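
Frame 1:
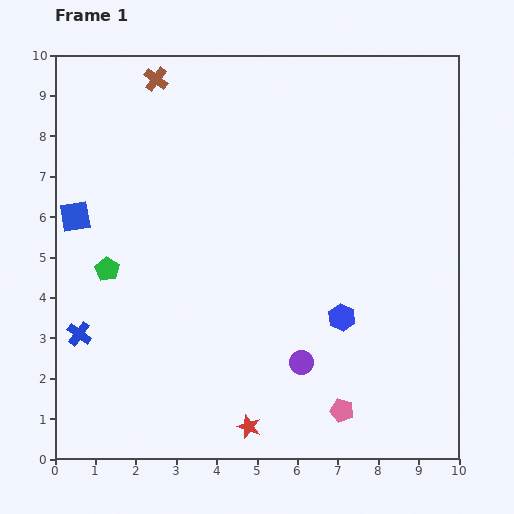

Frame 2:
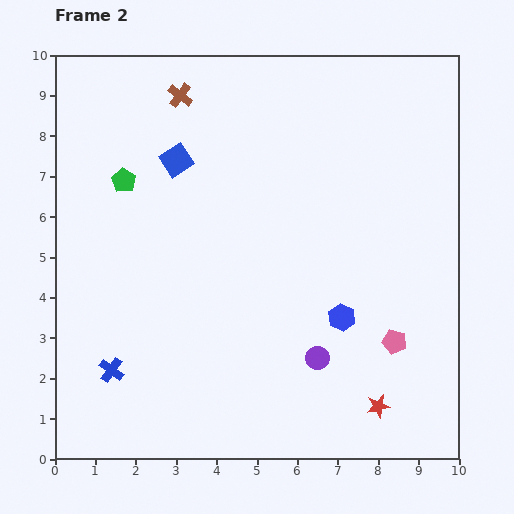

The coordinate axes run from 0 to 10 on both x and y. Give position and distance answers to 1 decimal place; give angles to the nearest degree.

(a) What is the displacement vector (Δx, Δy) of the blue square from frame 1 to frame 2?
(2.5, 1.4)

The blue square was at (0.5, 6.0) in frame 1 and (3.0, 7.4) in frame 2.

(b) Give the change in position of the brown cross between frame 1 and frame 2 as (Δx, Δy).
(0.6, -0.4)

The brown cross was at (2.5, 9.4) in frame 1 and (3.1, 9.0) in frame 2.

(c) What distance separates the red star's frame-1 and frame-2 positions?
3.2

The red star moved from (4.8, 0.8) to (8.0, 1.3), a distance of √(3.2² + 0.5²) ≈ 3.2.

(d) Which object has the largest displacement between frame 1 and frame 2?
the red star

(moved 3.2; next 2.9)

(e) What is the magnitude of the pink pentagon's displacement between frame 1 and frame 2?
2.1

The pink pentagon moved from (7.1, 1.2) to (8.4, 2.9), a distance of √(1.3² + 1.7²) ≈ 2.1.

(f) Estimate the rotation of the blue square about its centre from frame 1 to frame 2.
23° counter-clockwise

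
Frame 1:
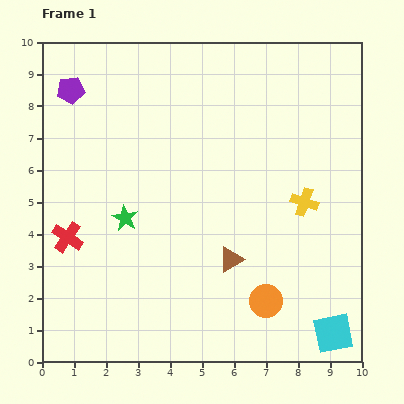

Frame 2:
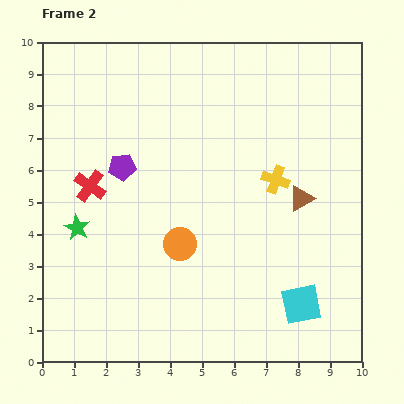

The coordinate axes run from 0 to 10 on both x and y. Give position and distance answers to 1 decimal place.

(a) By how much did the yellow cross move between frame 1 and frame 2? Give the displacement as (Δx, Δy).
(-0.9, 0.7)

The yellow cross was at (8.2, 5.0) in frame 1 and (7.3, 5.7) in frame 2.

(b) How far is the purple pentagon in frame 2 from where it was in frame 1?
2.9

The purple pentagon moved from (0.9, 8.5) to (2.5, 6.1), a distance of √(1.6² + 2.4²) ≈ 2.9.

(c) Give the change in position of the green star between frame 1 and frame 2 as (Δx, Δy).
(-1.5, -0.3)

The green star was at (2.6, 4.5) in frame 1 and (1.1, 4.2) in frame 2.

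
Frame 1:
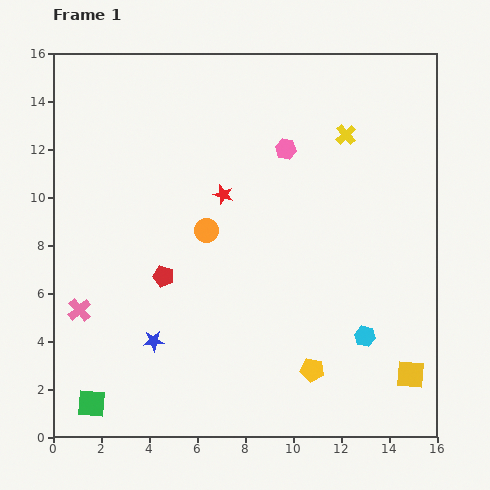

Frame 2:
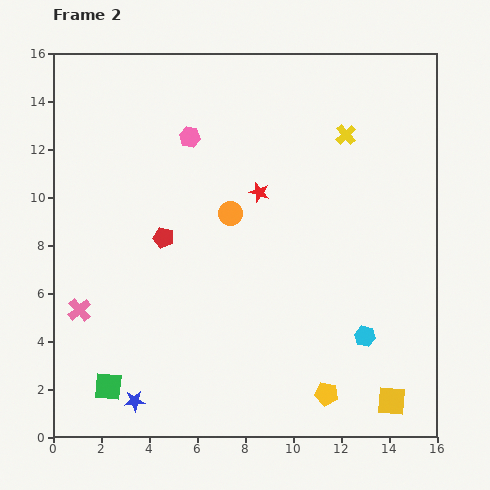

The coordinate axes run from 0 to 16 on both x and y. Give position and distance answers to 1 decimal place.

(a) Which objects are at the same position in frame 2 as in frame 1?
the cyan hexagon, the yellow cross, the pink cross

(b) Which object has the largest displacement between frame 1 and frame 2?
the pink hexagon

(moved 4.0; next 2.6)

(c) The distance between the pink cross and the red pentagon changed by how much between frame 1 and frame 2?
+0.8

Distance in frame 1: 3.8. Distance in frame 2: 4.6.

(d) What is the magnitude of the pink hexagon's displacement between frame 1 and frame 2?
4.0

The pink hexagon moved from (9.7, 12.0) to (5.7, 12.5), a distance of √(4.0² + 0.5²) ≈ 4.0.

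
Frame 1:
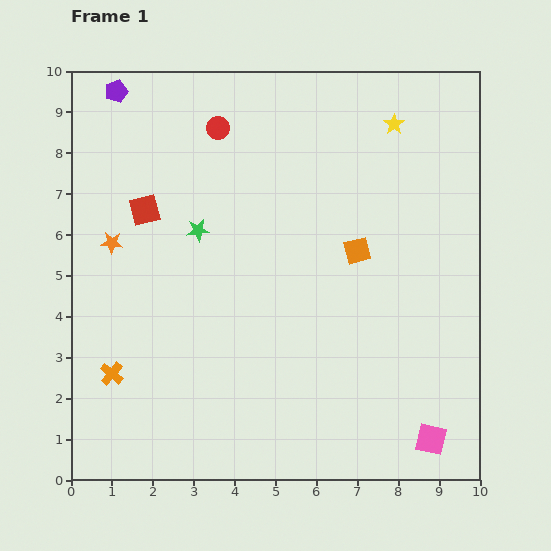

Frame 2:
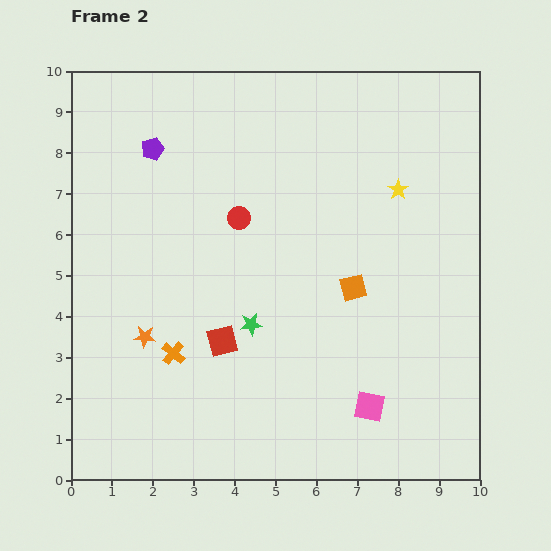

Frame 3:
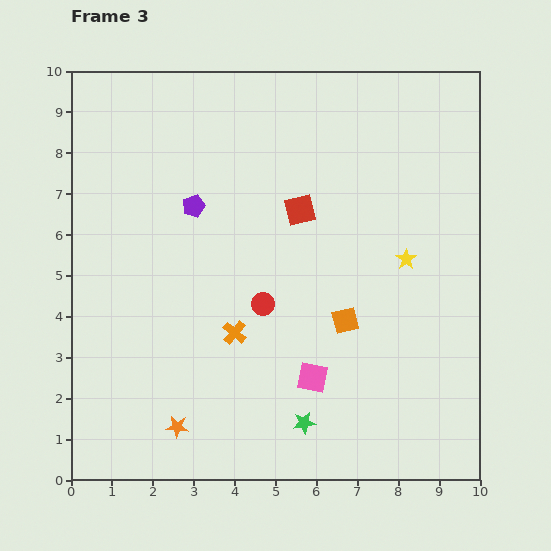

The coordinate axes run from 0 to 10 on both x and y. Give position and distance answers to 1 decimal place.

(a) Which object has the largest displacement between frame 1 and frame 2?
the red square

(moved 3.7; next 2.6)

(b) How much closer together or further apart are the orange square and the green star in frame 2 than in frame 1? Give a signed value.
-1.2

Distance in frame 1: 3.9. Distance in frame 2: 2.7.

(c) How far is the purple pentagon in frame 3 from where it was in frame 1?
3.4

The purple pentagon moved from (1.1, 9.5) to (3.0, 6.7), a distance of √(1.9² + 2.8²) ≈ 3.4.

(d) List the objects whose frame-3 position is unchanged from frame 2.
none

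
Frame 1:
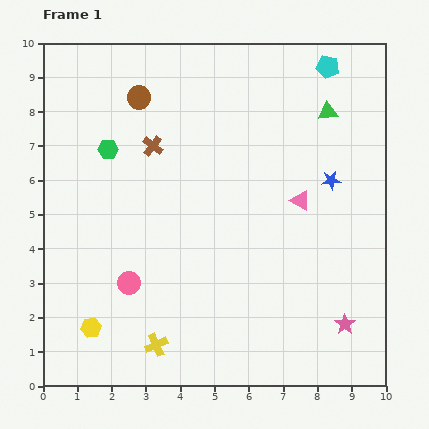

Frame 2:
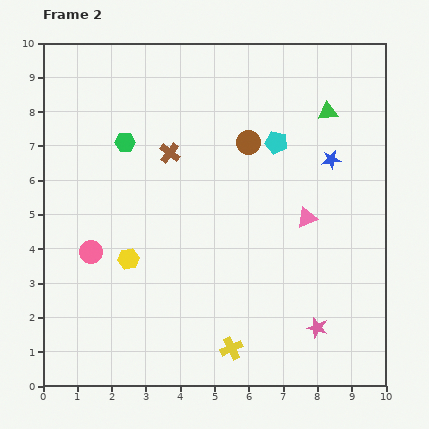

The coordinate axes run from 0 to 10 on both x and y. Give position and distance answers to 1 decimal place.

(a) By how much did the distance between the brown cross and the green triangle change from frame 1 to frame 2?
-0.4

Distance in frame 1: 5.2. Distance in frame 2: 4.8.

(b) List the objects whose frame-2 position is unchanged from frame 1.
the green triangle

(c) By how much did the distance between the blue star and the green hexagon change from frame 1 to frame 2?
-0.6

Distance in frame 1: 6.6. Distance in frame 2: 6.0.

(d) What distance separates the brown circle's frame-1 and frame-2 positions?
3.5

The brown circle moved from (2.8, 8.4) to (6.0, 7.1), a distance of √(3.2² + 1.3²) ≈ 3.5.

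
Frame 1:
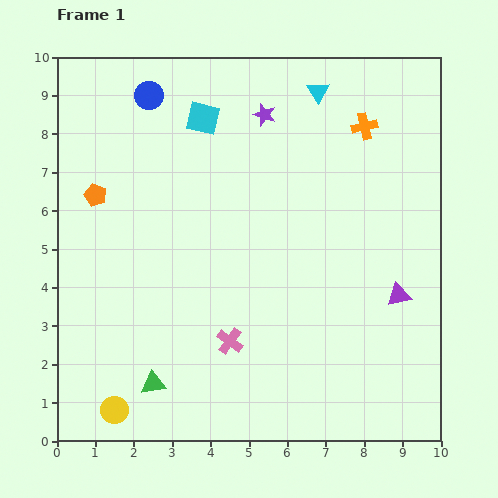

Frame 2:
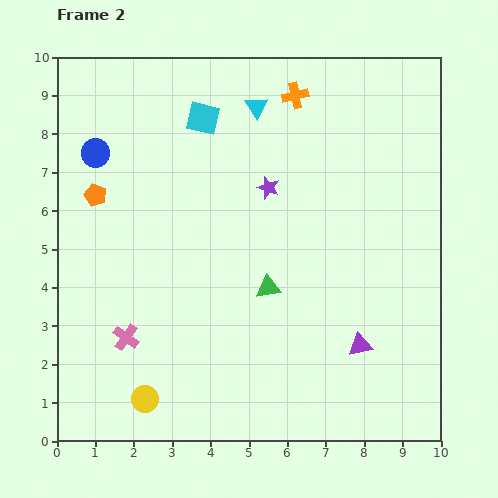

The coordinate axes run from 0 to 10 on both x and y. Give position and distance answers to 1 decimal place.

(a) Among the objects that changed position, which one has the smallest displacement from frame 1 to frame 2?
the yellow circle

(moved 0.9)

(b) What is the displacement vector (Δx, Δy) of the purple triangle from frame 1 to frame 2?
(-1.0, -1.3)

The purple triangle was at (8.9, 3.8) in frame 1 and (7.9, 2.5) in frame 2.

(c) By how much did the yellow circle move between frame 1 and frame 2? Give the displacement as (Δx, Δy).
(0.8, 0.3)

The yellow circle was at (1.5, 0.8) in frame 1 and (2.3, 1.1) in frame 2.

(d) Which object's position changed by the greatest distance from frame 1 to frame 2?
the green triangle

(moved 3.9; next 2.7)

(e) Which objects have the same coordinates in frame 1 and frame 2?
the cyan square, the orange pentagon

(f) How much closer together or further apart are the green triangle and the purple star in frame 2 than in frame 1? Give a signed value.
-5.0

Distance in frame 1: 7.6. Distance in frame 2: 2.6.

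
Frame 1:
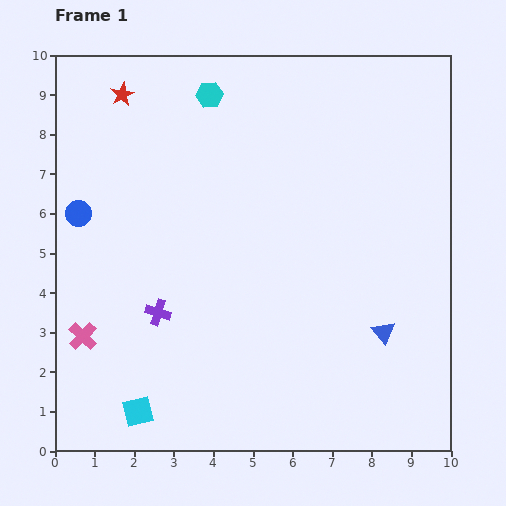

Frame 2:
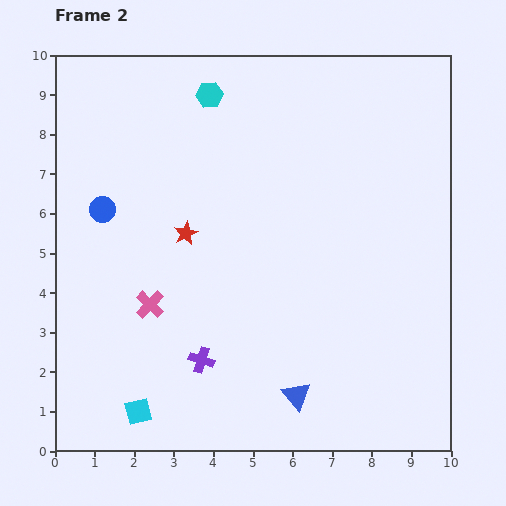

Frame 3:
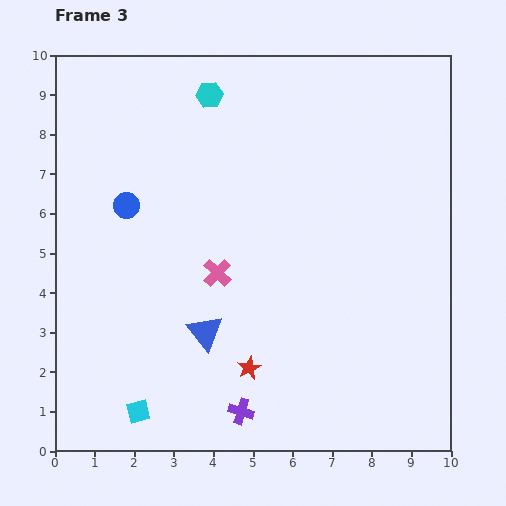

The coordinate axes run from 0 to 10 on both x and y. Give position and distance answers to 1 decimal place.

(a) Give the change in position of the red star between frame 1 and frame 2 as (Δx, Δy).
(1.6, -3.5)

The red star was at (1.7, 9.0) in frame 1 and (3.3, 5.5) in frame 2.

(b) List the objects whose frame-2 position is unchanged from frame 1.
the cyan hexagon, the cyan square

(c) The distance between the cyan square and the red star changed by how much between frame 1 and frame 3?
-5.0

Distance in frame 1: 8.0. Distance in frame 3: 3.0.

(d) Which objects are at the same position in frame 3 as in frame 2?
the cyan hexagon, the cyan square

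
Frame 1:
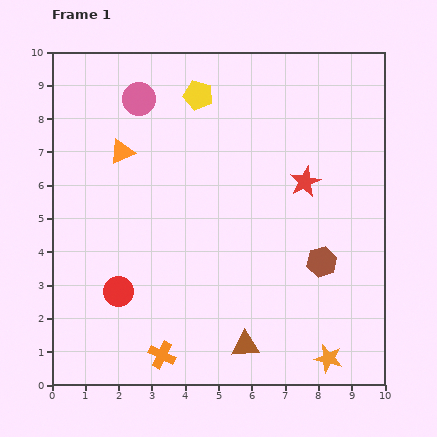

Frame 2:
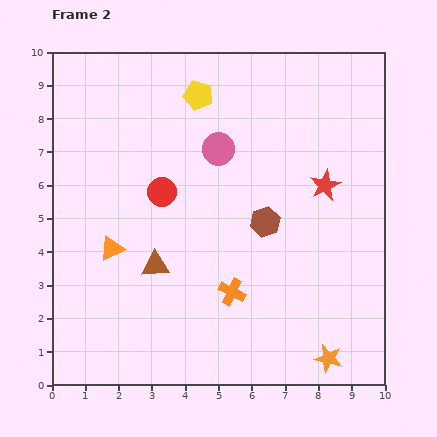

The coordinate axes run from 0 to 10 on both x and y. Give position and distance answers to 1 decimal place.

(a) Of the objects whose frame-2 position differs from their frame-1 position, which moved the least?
the red star

(moved 0.6)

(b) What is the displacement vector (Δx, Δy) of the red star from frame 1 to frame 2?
(0.6, -0.1)

The red star was at (7.6, 6.1) in frame 1 and (8.2, 6.0) in frame 2.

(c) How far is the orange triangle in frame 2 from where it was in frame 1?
2.9

The orange triangle moved from (2.1, 7.0) to (1.8, 4.1), a distance of √(0.3² + 2.9²) ≈ 2.9.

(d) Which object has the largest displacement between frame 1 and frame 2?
the brown triangle

(moved 3.6; next 3.3)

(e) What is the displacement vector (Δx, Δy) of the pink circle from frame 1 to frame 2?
(2.4, -1.5)

The pink circle was at (2.6, 8.6) in frame 1 and (5.0, 7.1) in frame 2.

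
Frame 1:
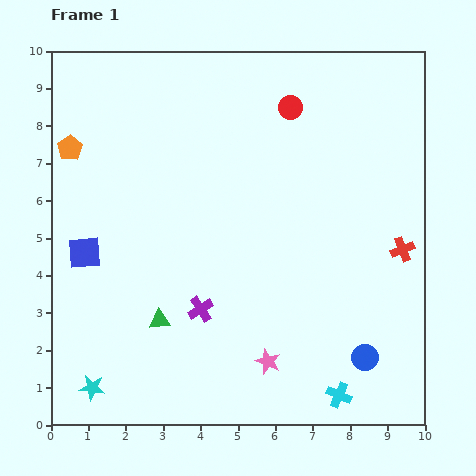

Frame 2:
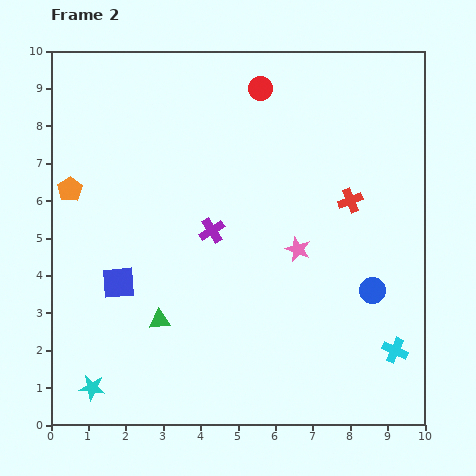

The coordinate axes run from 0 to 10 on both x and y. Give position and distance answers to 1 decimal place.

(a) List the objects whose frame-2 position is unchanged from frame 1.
the cyan star, the green triangle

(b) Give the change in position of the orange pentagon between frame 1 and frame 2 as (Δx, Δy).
(0.0, -1.1)

The orange pentagon was at (0.5, 7.4) in frame 1 and (0.5, 6.3) in frame 2.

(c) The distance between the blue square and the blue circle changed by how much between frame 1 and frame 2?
-1.2

Distance in frame 1: 8.0. Distance in frame 2: 6.8.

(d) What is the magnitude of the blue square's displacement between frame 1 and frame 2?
1.2

The blue square moved from (0.9, 4.6) to (1.8, 3.8), a distance of √(0.9² + 0.8²) ≈ 1.2.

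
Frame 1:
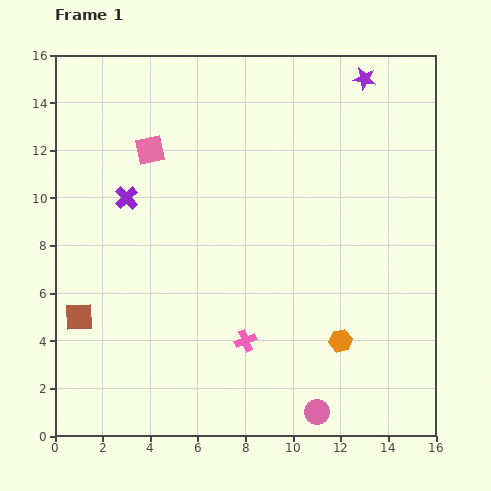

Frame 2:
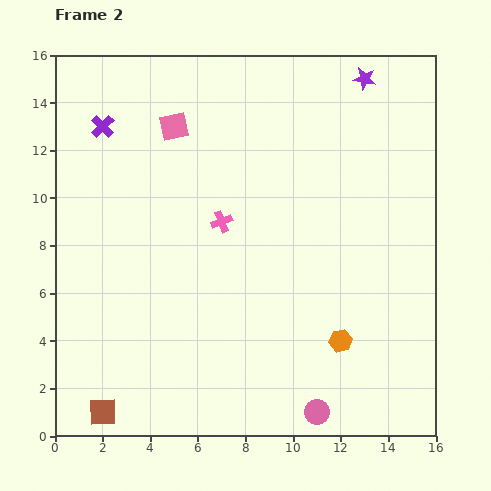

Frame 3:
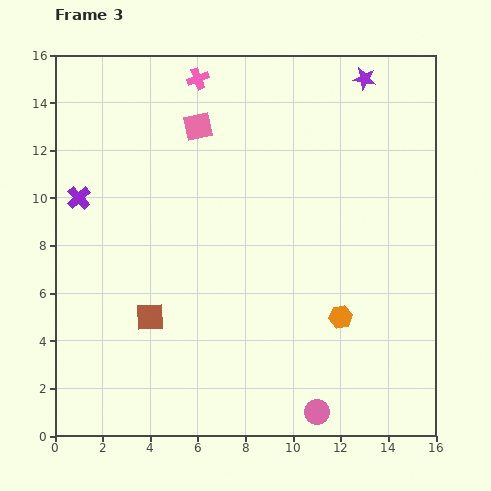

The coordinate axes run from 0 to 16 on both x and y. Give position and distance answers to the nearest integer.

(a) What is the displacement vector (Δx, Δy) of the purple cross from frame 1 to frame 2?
(-1, 3)

The purple cross was at (3, 10) in frame 1 and (2, 13) in frame 2.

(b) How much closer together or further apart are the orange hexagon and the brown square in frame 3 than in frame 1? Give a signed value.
-3

Distance in frame 1: 11. Distance in frame 3: 8.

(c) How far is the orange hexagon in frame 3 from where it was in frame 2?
1

The orange hexagon moved from (12, 4) to (12, 5), a distance of √(0² + 1²) ≈ 1.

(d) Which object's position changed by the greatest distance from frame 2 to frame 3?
the pink cross

(moved 6; next 4)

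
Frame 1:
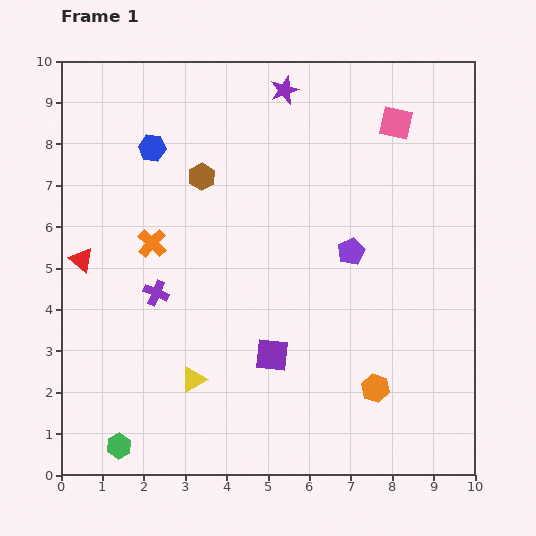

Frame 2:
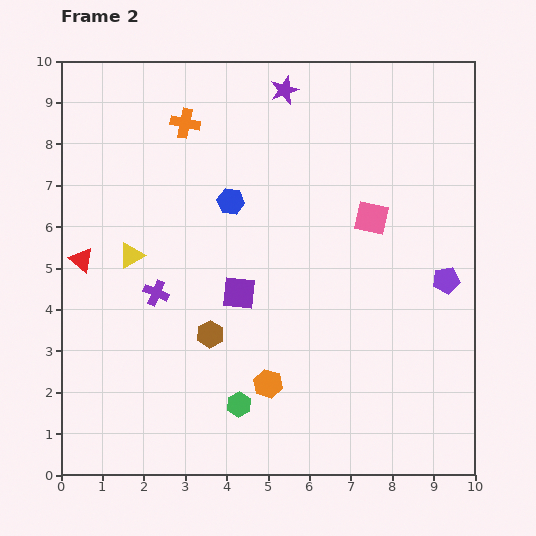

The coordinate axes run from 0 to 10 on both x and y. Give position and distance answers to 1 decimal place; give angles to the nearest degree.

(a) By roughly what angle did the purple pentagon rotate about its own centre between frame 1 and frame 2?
17° clockwise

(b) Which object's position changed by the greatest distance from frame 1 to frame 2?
the brown hexagon

(moved 3.8; next 3.4)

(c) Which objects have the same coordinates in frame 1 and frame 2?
the purple cross, the purple star, the red triangle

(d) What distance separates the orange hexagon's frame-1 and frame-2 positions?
2.6

The orange hexagon moved from (7.6, 2.1) to (5.0, 2.2), a distance of √(2.6² + 0.1²) ≈ 2.6.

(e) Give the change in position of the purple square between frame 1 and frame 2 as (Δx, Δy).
(-0.8, 1.5)

The purple square was at (5.1, 2.9) in frame 1 and (4.3, 4.4) in frame 2.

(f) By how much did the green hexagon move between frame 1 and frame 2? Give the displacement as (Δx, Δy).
(2.9, 1.0)

The green hexagon was at (1.4, 0.7) in frame 1 and (4.3, 1.7) in frame 2.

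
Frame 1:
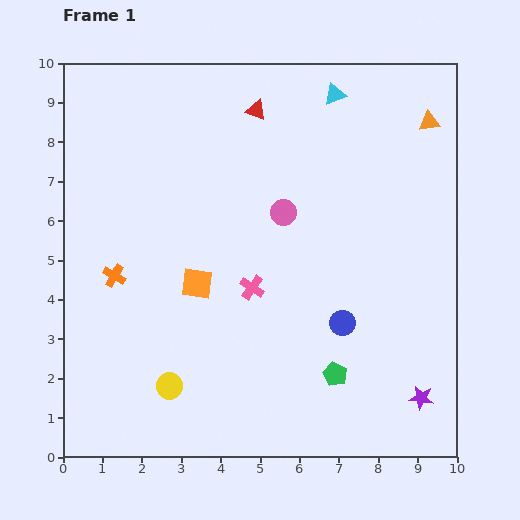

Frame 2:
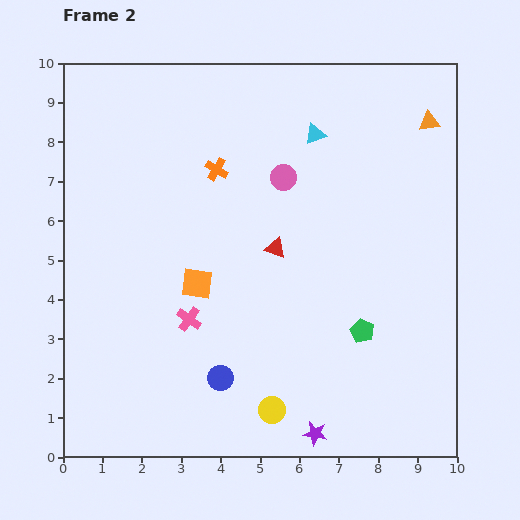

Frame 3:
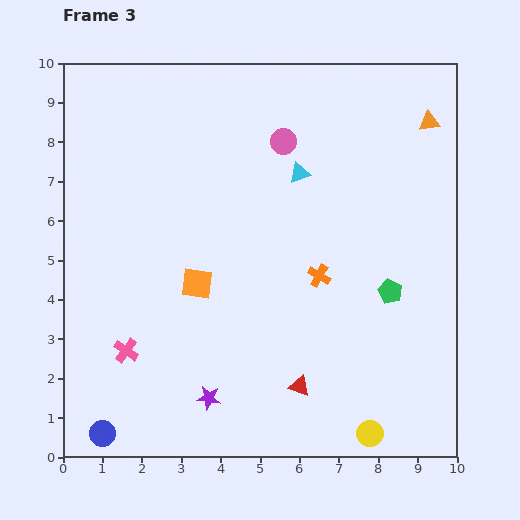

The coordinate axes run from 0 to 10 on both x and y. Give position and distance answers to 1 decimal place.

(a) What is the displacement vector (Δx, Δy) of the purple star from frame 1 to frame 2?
(-2.7, -0.9)

The purple star was at (9.1, 1.5) in frame 1 and (6.4, 0.6) in frame 2.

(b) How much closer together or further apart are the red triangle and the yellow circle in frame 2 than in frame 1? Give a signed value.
-3.2

Distance in frame 1: 7.3. Distance in frame 2: 4.1.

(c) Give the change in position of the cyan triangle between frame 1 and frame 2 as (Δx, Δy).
(-0.5, -1.0)

The cyan triangle was at (6.9, 9.2) in frame 1 and (6.4, 8.2) in frame 2.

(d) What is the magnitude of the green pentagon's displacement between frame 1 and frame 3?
2.5

The green pentagon moved from (6.9, 2.1) to (8.3, 4.2), a distance of √(1.4² + 2.1²) ≈ 2.5.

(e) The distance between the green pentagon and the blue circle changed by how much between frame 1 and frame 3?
+6.8

Distance in frame 1: 1.3. Distance in frame 3: 8.1.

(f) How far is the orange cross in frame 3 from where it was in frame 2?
3.7

The orange cross moved from (3.9, 7.3) to (6.5, 4.6), a distance of √(2.6² + 2.7²) ≈ 3.7.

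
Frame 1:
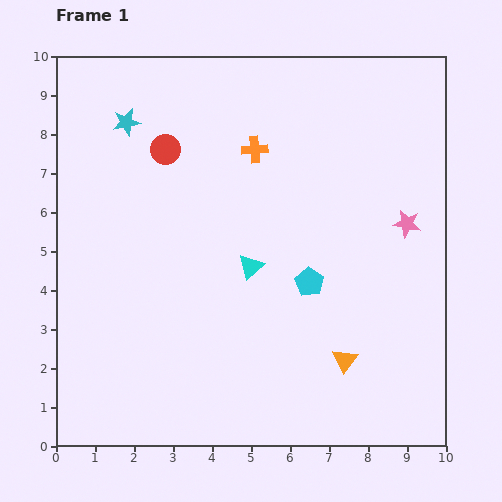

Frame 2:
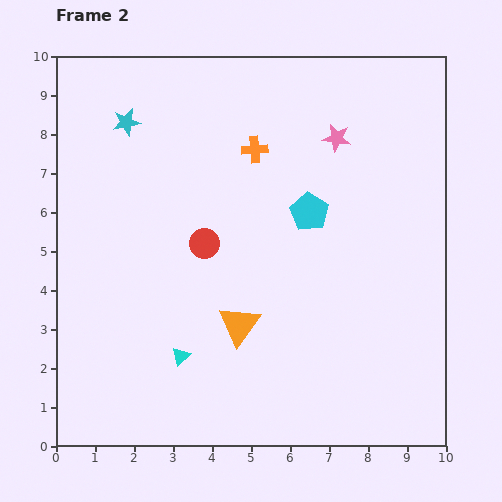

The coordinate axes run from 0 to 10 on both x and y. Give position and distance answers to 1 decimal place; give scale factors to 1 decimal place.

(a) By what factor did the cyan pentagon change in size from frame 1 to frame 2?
1.3×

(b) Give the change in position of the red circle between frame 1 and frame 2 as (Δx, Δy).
(1.0, -2.4)

The red circle was at (2.8, 7.6) in frame 1 and (3.8, 5.2) in frame 2.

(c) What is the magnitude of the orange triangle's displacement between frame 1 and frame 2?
2.8

The orange triangle moved from (7.4, 2.2) to (4.7, 3.1), a distance of √(2.7² + 0.9²) ≈ 2.8.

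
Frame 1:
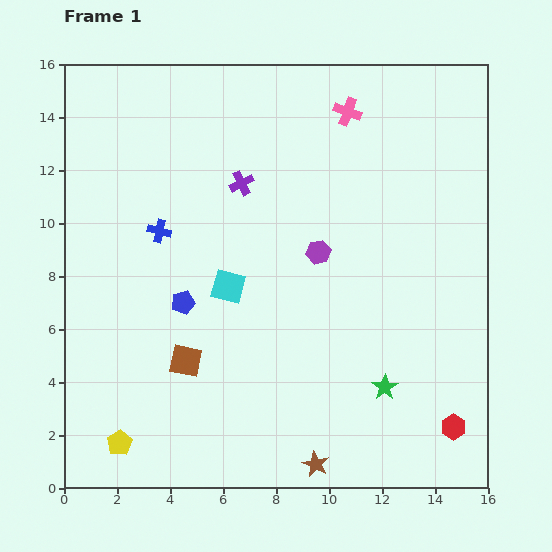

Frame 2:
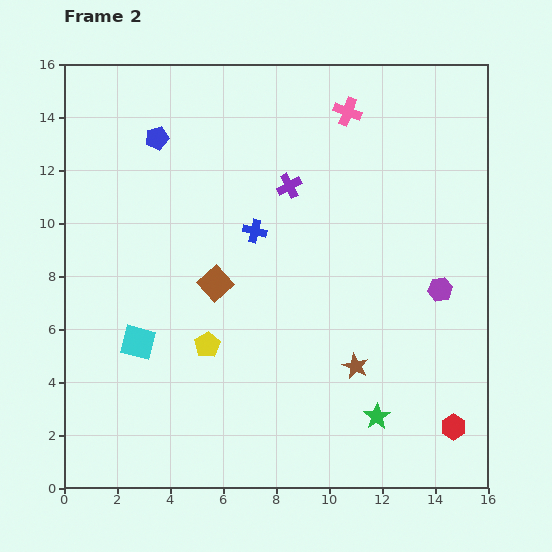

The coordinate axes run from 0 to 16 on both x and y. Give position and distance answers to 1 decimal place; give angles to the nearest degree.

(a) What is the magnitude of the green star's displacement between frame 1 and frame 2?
1.1

The green star moved from (12.1, 3.8) to (11.8, 2.7), a distance of √(0.3² + 1.1²) ≈ 1.1.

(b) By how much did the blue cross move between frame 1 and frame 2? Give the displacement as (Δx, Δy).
(3.6, 0.0)

The blue cross was at (3.6, 9.7) in frame 1 and (7.2, 9.7) in frame 2.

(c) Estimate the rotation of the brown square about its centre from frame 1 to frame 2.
36° clockwise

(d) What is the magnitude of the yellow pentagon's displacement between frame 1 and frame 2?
5.0

The yellow pentagon moved from (2.1, 1.7) to (5.4, 5.4), a distance of √(3.3² + 3.7²) ≈ 5.0.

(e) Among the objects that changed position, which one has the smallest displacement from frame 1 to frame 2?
the green star

(moved 1.1)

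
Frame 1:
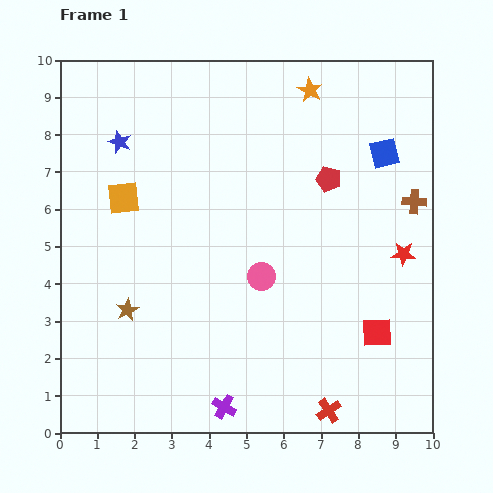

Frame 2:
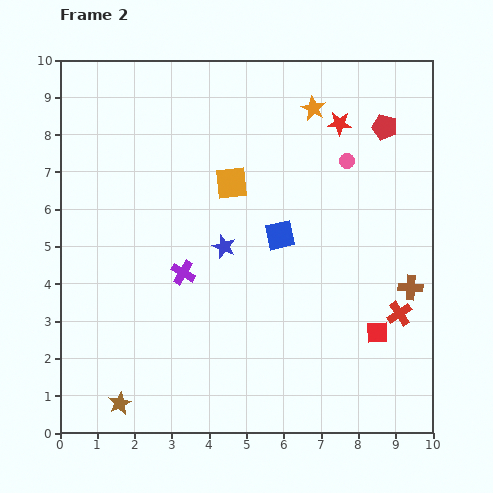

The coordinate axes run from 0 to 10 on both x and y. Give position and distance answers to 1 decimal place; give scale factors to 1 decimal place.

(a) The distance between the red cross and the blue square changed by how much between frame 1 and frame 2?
-3.3

Distance in frame 1: 7.1. Distance in frame 2: 3.8.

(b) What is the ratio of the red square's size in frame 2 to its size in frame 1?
0.7×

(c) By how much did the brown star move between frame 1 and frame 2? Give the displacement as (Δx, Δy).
(-0.2, -2.5)

The brown star was at (1.8, 3.3) in frame 1 and (1.6, 0.8) in frame 2.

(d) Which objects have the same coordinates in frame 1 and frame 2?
the red square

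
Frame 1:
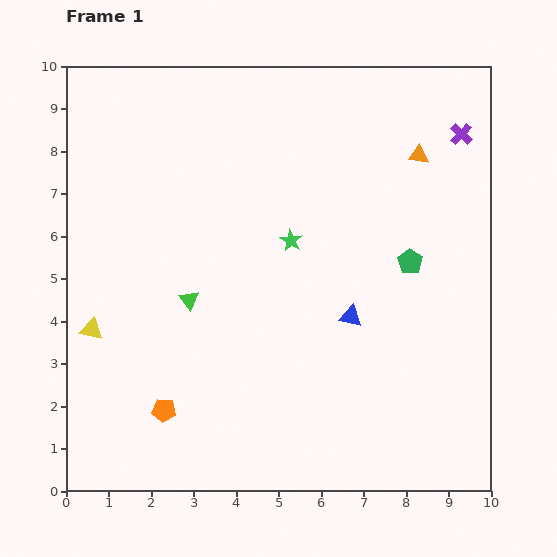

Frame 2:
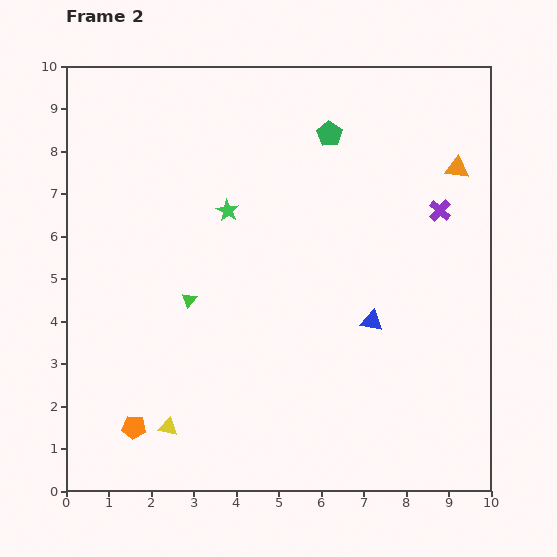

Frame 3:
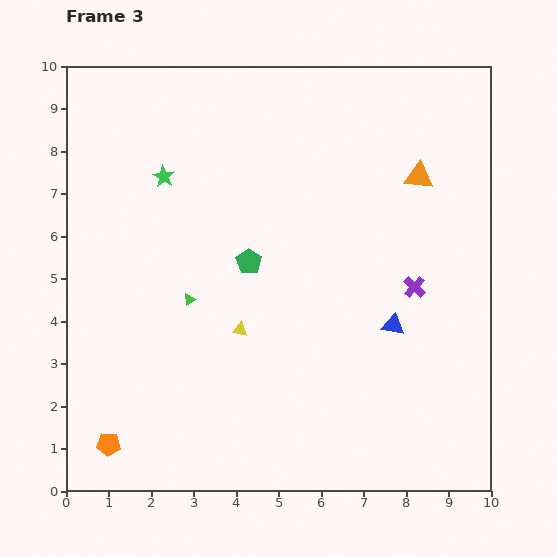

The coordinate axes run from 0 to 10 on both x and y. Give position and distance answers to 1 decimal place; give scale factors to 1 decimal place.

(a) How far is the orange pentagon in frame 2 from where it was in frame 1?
0.8

The orange pentagon moved from (2.3, 1.9) to (1.6, 1.5), a distance of √(0.7² + 0.4²) ≈ 0.8.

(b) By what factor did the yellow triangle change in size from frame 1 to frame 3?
0.6×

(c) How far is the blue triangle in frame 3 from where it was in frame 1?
1.0

The blue triangle moved from (6.7, 4.1) to (7.7, 3.9), a distance of √(1.0² + 0.2²) ≈ 1.0.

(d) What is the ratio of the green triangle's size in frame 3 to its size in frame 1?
0.6×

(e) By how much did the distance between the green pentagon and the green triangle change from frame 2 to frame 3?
-3.4

Distance in frame 2: 5.1. Distance in frame 3: 1.7.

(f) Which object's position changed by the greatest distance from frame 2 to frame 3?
the green pentagon

(moved 3.6; next 2.9)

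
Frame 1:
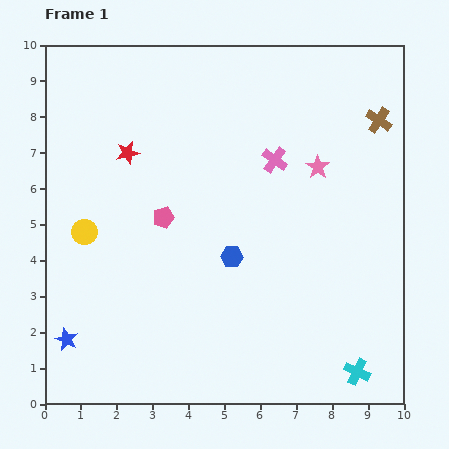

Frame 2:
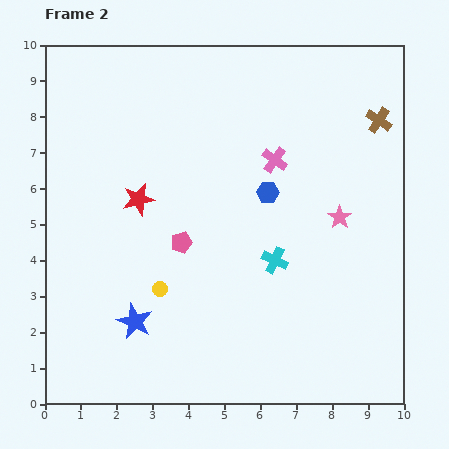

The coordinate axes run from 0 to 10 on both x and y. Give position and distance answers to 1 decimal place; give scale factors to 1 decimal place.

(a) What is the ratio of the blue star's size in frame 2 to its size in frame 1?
1.5×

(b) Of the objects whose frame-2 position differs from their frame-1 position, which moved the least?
the pink pentagon

(moved 0.9)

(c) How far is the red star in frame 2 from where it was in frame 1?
1.3

The red star moved from (2.3, 7.0) to (2.6, 5.7), a distance of √(0.3² + 1.3²) ≈ 1.3.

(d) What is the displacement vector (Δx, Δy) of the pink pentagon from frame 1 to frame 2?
(0.5, -0.7)

The pink pentagon was at (3.3, 5.2) in frame 1 and (3.8, 4.5) in frame 2.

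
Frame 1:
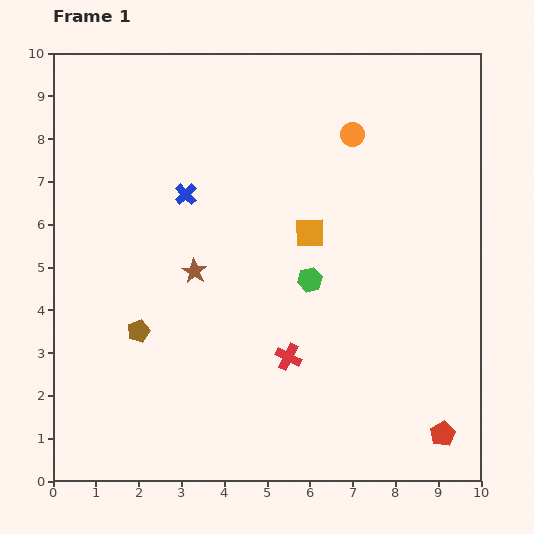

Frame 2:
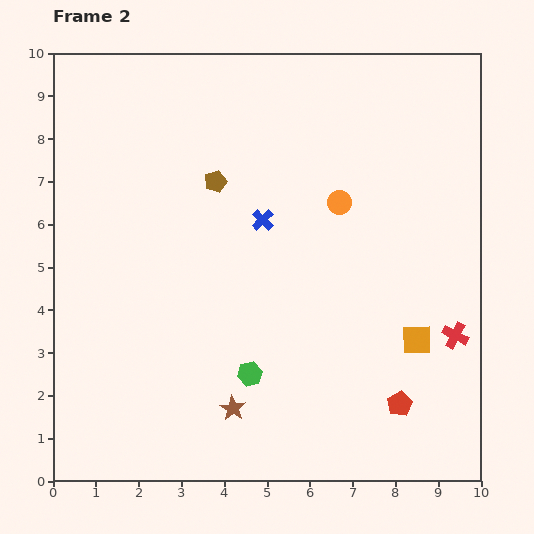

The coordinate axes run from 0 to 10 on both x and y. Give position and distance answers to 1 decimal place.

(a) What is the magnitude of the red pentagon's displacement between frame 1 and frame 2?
1.2

The red pentagon moved from (9.1, 1.1) to (8.1, 1.8), a distance of √(1.0² + 0.7²) ≈ 1.2.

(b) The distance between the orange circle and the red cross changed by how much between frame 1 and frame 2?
-1.3

Distance in frame 1: 5.4. Distance in frame 2: 4.1.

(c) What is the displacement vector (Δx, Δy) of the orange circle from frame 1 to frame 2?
(-0.3, -1.6)

The orange circle was at (7.0, 8.1) in frame 1 and (6.7, 6.5) in frame 2.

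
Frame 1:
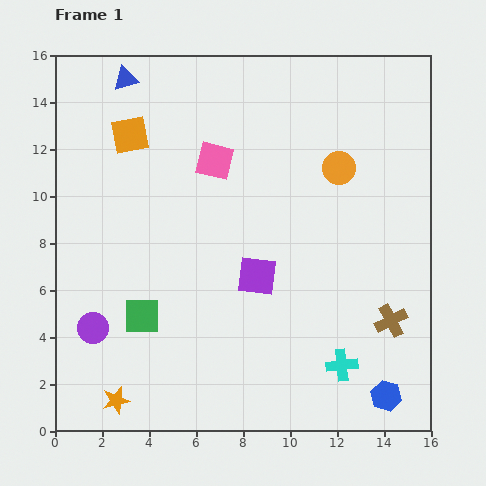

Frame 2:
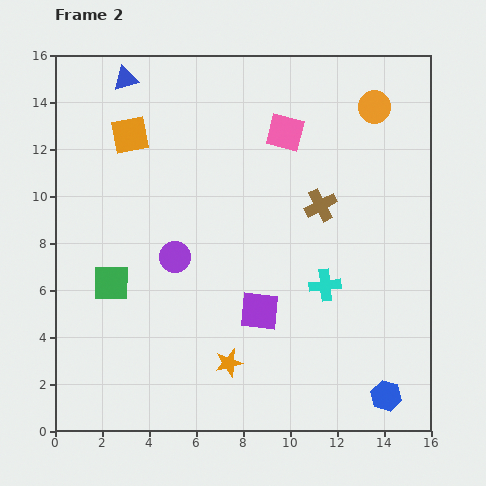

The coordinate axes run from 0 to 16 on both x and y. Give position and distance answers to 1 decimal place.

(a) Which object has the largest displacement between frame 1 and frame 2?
the brown cross

(moved 5.7; next 5.1)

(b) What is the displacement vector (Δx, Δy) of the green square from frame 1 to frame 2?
(-1.3, 1.4)

The green square was at (3.7, 4.9) in frame 1 and (2.4, 6.3) in frame 2.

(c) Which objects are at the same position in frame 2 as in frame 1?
the orange square, the blue hexagon, the blue triangle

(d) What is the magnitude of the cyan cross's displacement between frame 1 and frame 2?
3.5

The cyan cross moved from (12.2, 2.8) to (11.5, 6.2), a distance of √(0.7² + 3.4²) ≈ 3.5.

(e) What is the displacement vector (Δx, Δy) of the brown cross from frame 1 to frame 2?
(-3.0, 4.9)

The brown cross was at (14.3, 4.7) in frame 1 and (11.3, 9.6) in frame 2.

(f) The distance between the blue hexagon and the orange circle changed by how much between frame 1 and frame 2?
+2.4

Distance in frame 1: 9.9. Distance in frame 2: 12.3.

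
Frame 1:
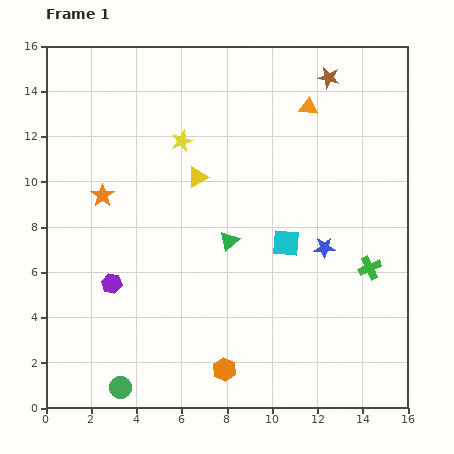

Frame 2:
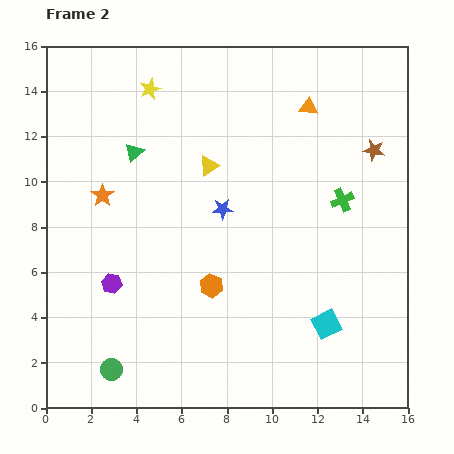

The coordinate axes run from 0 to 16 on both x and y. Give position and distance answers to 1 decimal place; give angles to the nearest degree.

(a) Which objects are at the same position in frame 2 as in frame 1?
the purple hexagon, the orange triangle, the orange star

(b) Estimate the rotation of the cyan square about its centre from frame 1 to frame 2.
32° counter-clockwise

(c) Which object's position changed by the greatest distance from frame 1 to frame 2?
the green triangle

(moved 5.7; next 4.8)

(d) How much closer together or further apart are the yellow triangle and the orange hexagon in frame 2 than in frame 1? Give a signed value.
-3.3

Distance in frame 1: 8.6. Distance in frame 2: 5.3.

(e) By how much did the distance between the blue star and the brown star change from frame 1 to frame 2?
-0.3

Distance in frame 1: 7.5. Distance in frame 2: 7.2.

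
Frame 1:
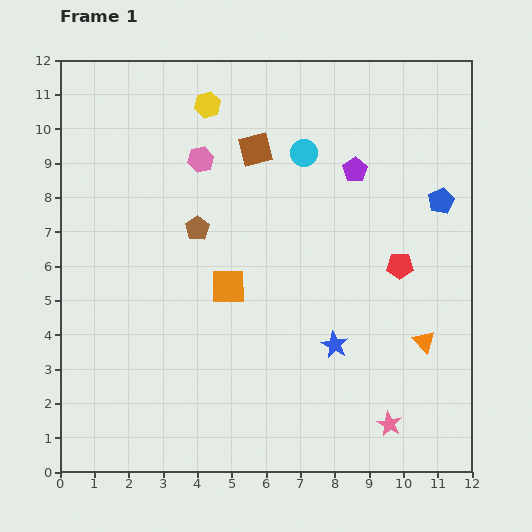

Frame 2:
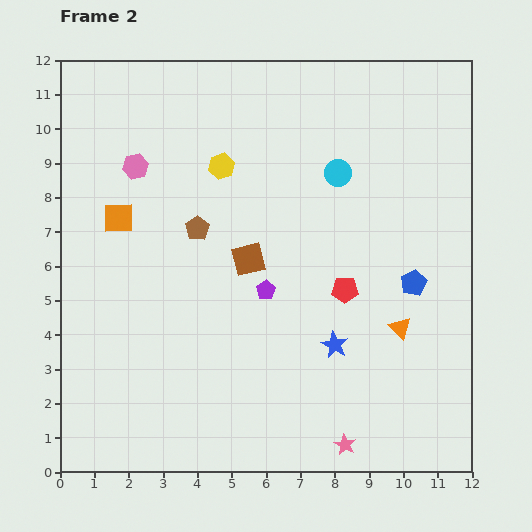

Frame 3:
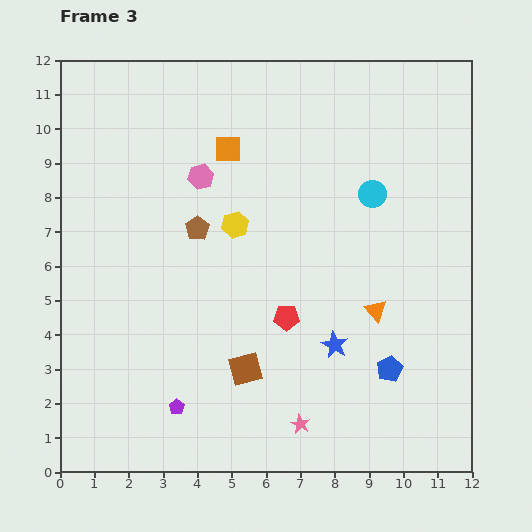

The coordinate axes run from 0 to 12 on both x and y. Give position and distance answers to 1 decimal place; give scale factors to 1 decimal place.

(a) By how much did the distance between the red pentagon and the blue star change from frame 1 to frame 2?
-1.4

Distance in frame 1: 3.0. Distance in frame 2: 1.6.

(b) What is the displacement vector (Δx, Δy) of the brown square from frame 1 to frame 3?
(-0.3, -6.4)

The brown square was at (5.7, 9.4) in frame 1 and (5.4, 3.0) in frame 3.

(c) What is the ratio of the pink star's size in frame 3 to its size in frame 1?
0.8×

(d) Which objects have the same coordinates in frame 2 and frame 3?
the brown pentagon, the blue star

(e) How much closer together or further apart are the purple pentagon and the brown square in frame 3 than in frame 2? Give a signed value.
+1.3

Distance in frame 2: 1.0. Distance in frame 3: 2.3.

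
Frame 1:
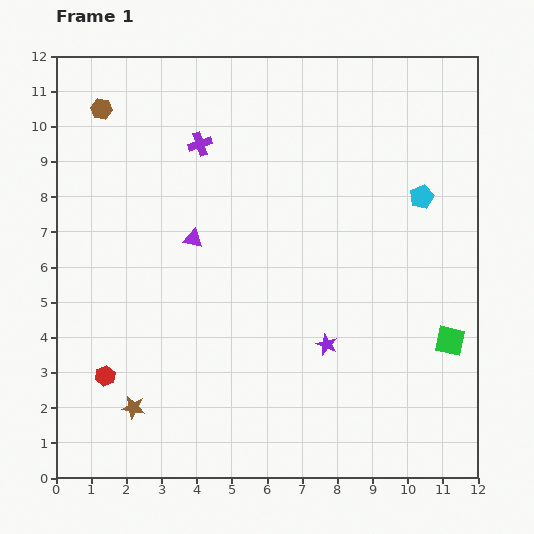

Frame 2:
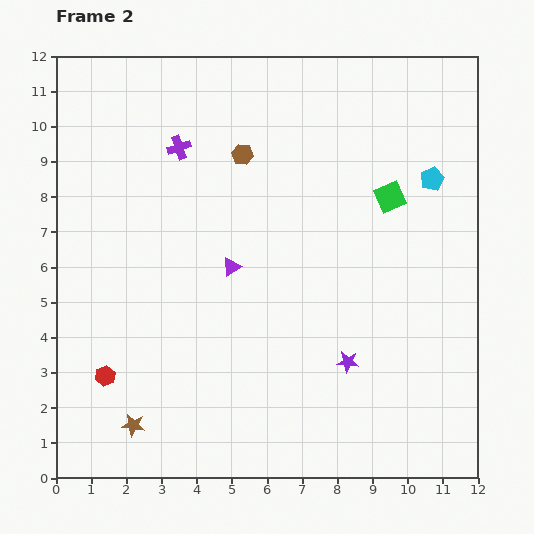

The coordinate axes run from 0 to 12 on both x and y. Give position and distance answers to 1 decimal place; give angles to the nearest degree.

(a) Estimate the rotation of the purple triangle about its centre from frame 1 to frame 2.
44° counter-clockwise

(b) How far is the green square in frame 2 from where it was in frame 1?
4.4

The green square moved from (11.2, 3.9) to (9.5, 8.0), a distance of √(1.7² + 4.1²) ≈ 4.4.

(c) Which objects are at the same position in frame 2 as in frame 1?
the red hexagon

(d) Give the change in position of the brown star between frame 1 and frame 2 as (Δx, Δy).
(0.0, -0.5)

The brown star was at (2.2, 2.0) in frame 1 and (2.2, 1.5) in frame 2.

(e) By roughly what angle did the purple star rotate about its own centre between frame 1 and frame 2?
17° counter-clockwise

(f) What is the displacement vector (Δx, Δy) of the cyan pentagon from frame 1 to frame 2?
(0.3, 0.5)

The cyan pentagon was at (10.4, 8.0) in frame 1 and (10.7, 8.5) in frame 2.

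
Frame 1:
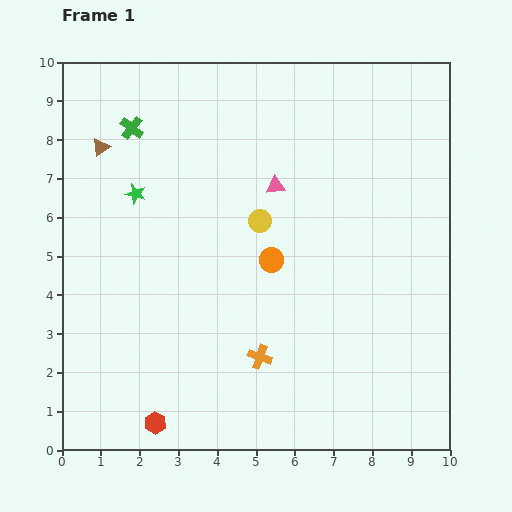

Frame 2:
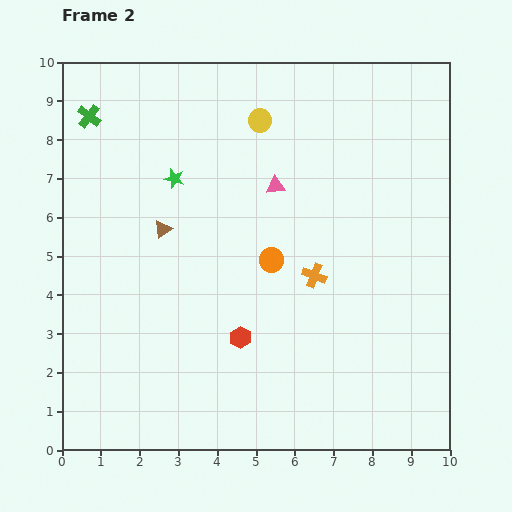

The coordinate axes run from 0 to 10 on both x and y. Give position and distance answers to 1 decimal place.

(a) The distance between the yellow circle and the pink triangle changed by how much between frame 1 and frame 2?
+0.7

Distance in frame 1: 1.0. Distance in frame 2: 1.7.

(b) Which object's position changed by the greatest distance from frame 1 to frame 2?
the red hexagon

(moved 3.1; next 2.6)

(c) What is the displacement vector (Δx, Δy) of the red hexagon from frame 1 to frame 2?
(2.2, 2.2)

The red hexagon was at (2.4, 0.7) in frame 1 and (4.6, 2.9) in frame 2.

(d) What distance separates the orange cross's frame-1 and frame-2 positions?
2.5

The orange cross moved from (5.1, 2.4) to (6.5, 4.5), a distance of √(1.4² + 2.1²) ≈ 2.5.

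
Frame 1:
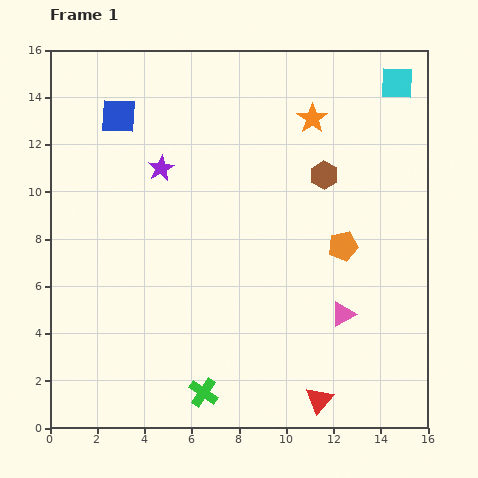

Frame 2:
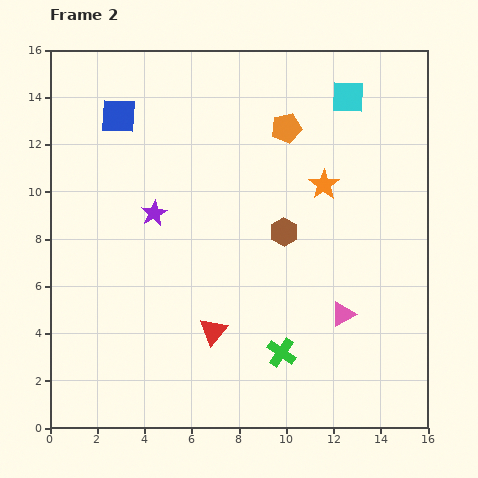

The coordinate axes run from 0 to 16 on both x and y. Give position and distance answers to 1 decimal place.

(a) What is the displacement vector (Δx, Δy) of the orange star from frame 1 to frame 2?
(0.5, -2.8)

The orange star was at (11.1, 13.1) in frame 1 and (11.6, 10.3) in frame 2.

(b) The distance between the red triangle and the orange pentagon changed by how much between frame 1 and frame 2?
+2.5

Distance in frame 1: 6.6. Distance in frame 2: 9.1.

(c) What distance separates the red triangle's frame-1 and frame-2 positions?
5.4

The red triangle moved from (11.4, 1.2) to (6.9, 4.1), a distance of √(4.5² + 2.9²) ≈ 5.4.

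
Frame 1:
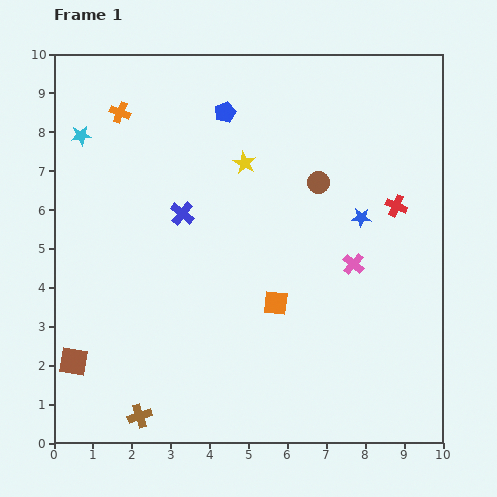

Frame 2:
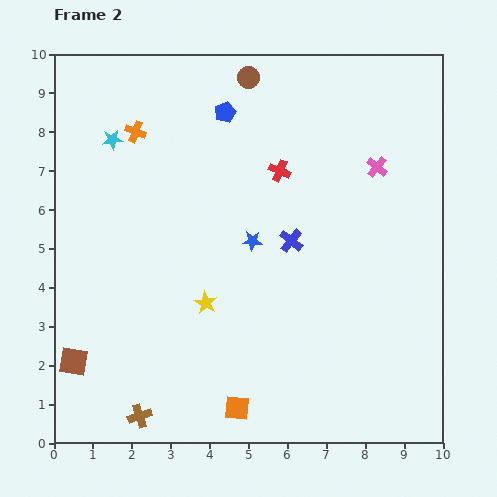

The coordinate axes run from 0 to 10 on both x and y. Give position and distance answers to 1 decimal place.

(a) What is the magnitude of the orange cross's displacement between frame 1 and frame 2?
0.6

The orange cross moved from (1.7, 8.5) to (2.1, 8.0), a distance of √(0.4² + 0.5²) ≈ 0.6.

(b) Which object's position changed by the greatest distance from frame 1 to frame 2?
the yellow star

(moved 3.7; next 3.2)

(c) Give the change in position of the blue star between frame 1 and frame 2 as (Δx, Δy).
(-2.8, -0.6)

The blue star was at (7.9, 5.8) in frame 1 and (5.1, 5.2) in frame 2.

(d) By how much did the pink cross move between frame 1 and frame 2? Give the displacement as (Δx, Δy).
(0.6, 2.5)

The pink cross was at (7.7, 4.6) in frame 1 and (8.3, 7.1) in frame 2.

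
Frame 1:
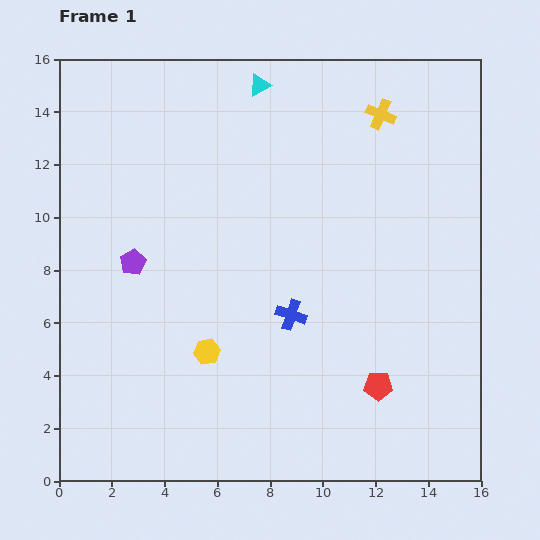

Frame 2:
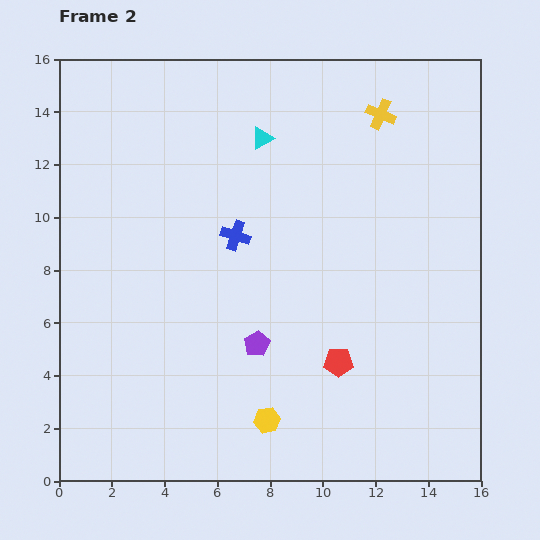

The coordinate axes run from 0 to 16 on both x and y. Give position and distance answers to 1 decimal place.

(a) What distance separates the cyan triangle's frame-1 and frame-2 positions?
2.0

The cyan triangle moved from (7.6, 15.0) to (7.7, 13.0), a distance of √(0.1² + 2.0²) ≈ 2.0.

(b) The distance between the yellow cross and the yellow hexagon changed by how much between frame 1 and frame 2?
+1.2

Distance in frame 1: 11.2. Distance in frame 2: 12.4.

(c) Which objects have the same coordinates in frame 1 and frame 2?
the yellow cross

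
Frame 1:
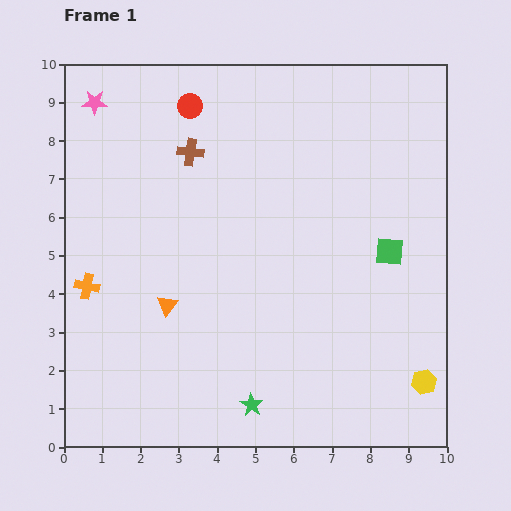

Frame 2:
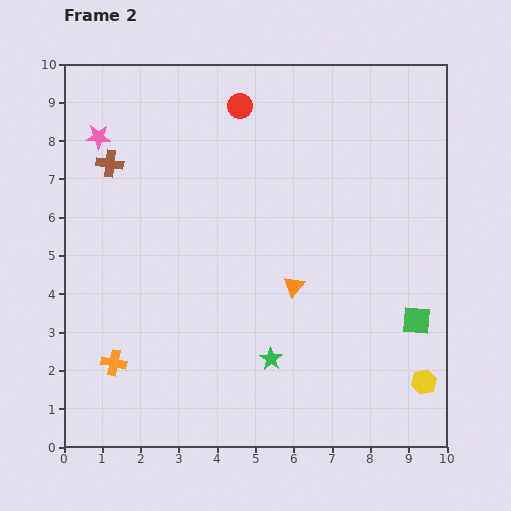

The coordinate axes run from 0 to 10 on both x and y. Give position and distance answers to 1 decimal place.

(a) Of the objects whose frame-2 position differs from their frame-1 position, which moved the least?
the pink star

(moved 0.9)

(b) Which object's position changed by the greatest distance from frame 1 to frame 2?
the orange triangle

(moved 3.3; next 2.1)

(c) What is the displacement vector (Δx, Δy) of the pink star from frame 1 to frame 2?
(0.1, -0.9)

The pink star was at (0.8, 9.0) in frame 1 and (0.9, 8.1) in frame 2.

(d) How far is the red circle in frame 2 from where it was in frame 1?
1.3

The red circle moved from (3.3, 8.9) to (4.6, 8.9), a distance of √(1.3² + 0.0²) ≈ 1.3.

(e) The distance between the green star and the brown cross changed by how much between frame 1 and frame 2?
-0.2

Distance in frame 1: 6.8. Distance in frame 2: 6.6.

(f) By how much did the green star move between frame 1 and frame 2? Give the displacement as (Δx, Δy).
(0.5, 1.2)

The green star was at (4.9, 1.1) in frame 1 and (5.4, 2.3) in frame 2.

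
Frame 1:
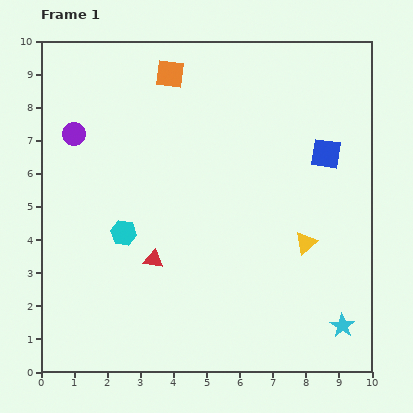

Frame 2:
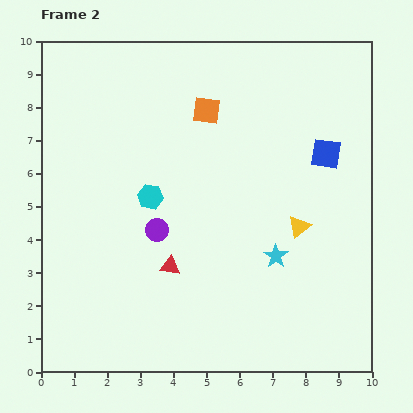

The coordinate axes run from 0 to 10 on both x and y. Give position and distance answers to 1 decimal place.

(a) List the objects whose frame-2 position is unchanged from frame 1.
the blue square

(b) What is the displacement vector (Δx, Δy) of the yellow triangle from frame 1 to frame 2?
(-0.2, 0.5)

The yellow triangle was at (8.0, 3.9) in frame 1 and (7.8, 4.4) in frame 2.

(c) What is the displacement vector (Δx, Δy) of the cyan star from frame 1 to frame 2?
(-2.0, 2.1)

The cyan star was at (9.1, 1.4) in frame 1 and (7.1, 3.5) in frame 2.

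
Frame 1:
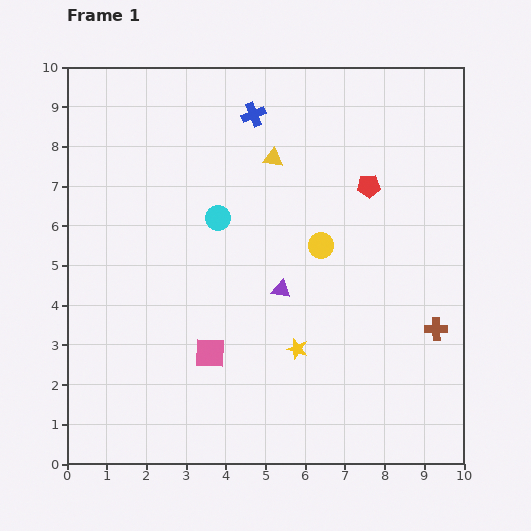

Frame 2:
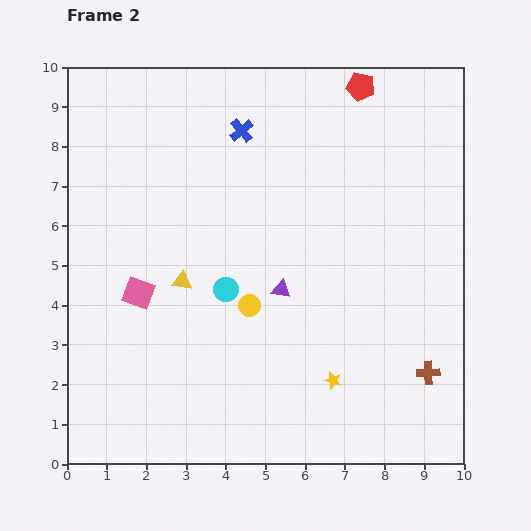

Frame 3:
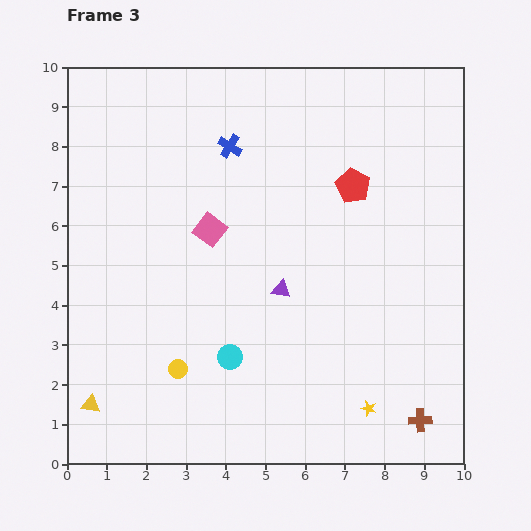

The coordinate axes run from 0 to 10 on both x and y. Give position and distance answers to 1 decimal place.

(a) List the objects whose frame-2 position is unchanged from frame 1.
the purple triangle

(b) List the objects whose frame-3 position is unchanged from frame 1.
the purple triangle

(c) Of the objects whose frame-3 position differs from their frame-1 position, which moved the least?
the red pentagon

(moved 0.4)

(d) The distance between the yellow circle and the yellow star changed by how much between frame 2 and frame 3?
+2.1

Distance in frame 2: 2.8. Distance in frame 3: 4.9.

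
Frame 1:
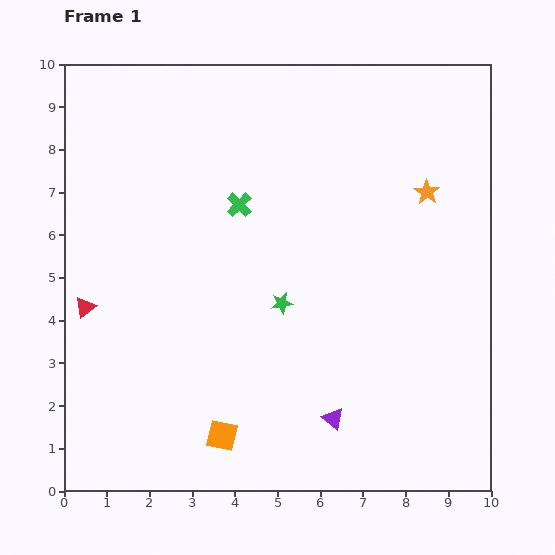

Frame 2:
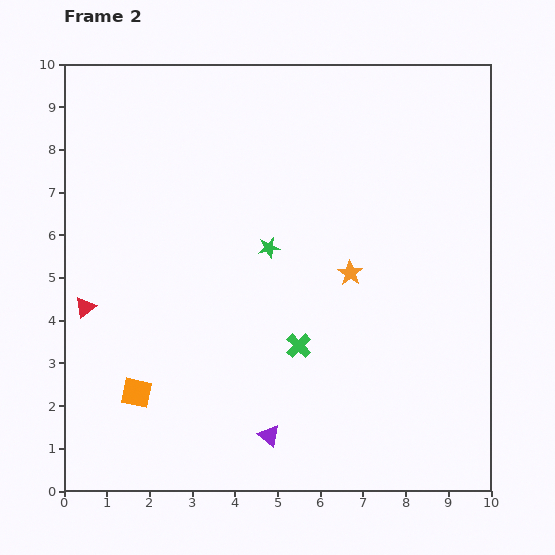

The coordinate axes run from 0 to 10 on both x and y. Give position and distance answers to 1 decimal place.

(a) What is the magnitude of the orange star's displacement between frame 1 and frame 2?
2.6

The orange star moved from (8.5, 7.0) to (6.7, 5.1), a distance of √(1.8² + 1.9²) ≈ 2.6.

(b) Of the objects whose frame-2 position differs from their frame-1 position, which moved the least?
the green star

(moved 1.3)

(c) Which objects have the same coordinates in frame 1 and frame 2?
the red triangle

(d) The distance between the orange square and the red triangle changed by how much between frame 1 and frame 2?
-2.1

Distance in frame 1: 4.4. Distance in frame 2: 2.3.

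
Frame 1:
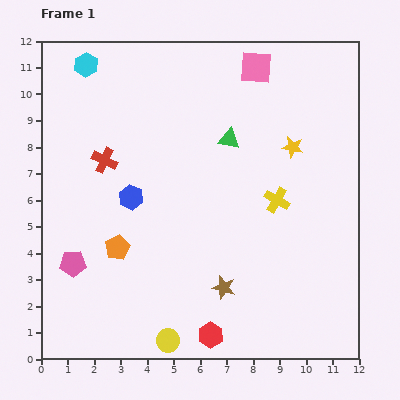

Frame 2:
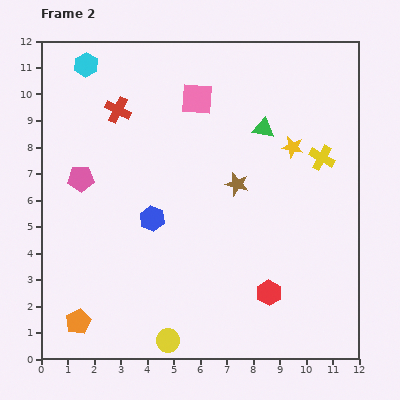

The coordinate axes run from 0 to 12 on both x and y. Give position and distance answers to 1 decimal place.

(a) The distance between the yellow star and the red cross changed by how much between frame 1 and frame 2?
-0.4

Distance in frame 1: 7.1. Distance in frame 2: 6.7.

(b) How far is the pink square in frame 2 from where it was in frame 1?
2.5

The pink square moved from (8.1, 11.0) to (5.9, 9.8), a distance of √(2.2² + 1.2²) ≈ 2.5.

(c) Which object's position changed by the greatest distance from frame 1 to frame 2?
the brown star

(moved 3.9; next 3.2)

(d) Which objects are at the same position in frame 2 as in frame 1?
the cyan hexagon, the yellow star, the yellow circle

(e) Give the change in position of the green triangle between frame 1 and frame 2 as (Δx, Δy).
(1.3, 0.4)

The green triangle was at (7.1, 8.3) in frame 1 and (8.4, 8.7) in frame 2.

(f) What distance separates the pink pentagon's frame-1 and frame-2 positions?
3.2

The pink pentagon moved from (1.2, 3.6) to (1.5, 6.8), a distance of √(0.3² + 3.2²) ≈ 3.2.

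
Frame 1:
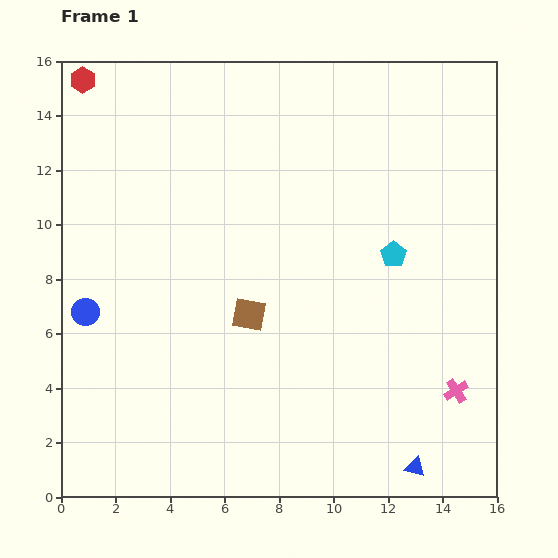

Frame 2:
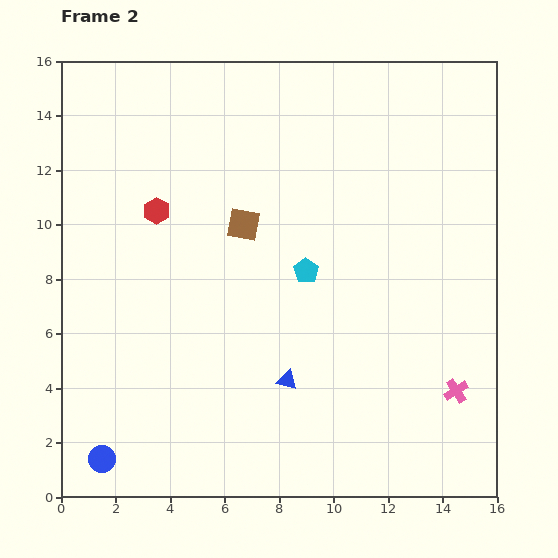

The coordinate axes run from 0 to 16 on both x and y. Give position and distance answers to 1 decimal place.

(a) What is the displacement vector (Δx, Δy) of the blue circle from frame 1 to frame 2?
(0.6, -5.4)

The blue circle was at (0.9, 6.8) in frame 1 and (1.5, 1.4) in frame 2.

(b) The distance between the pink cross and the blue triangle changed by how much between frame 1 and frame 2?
+3.0

Distance in frame 1: 3.2. Distance in frame 2: 6.2.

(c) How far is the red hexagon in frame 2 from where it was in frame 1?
5.5

The red hexagon moved from (0.8, 15.3) to (3.5, 10.5), a distance of √(2.7² + 4.8²) ≈ 5.5.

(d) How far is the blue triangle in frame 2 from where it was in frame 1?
5.7

The blue triangle moved from (13.0, 1.1) to (8.3, 4.3), a distance of √(4.7² + 3.2²) ≈ 5.7.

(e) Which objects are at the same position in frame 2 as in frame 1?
the pink cross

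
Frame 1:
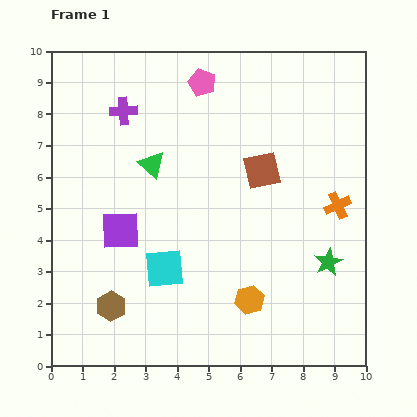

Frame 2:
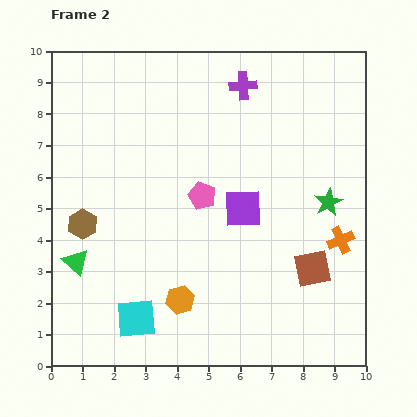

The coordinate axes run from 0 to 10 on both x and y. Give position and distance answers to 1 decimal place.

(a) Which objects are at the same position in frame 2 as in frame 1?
none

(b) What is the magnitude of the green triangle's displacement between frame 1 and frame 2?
3.9

The green triangle moved from (3.2, 6.4) to (0.8, 3.3), a distance of √(2.4² + 3.1²) ≈ 3.9.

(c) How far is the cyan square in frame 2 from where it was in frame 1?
1.8

The cyan square moved from (3.6, 3.1) to (2.7, 1.5), a distance of √(0.9² + 1.6²) ≈ 1.8.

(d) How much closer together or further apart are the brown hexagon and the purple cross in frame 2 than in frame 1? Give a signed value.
+0.5

Distance in frame 1: 6.2. Distance in frame 2: 6.7.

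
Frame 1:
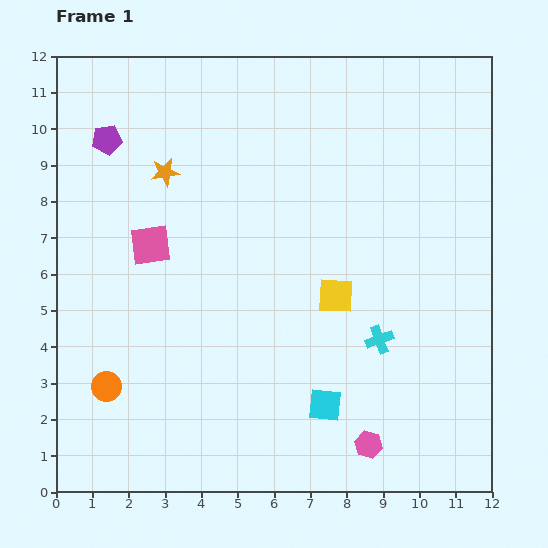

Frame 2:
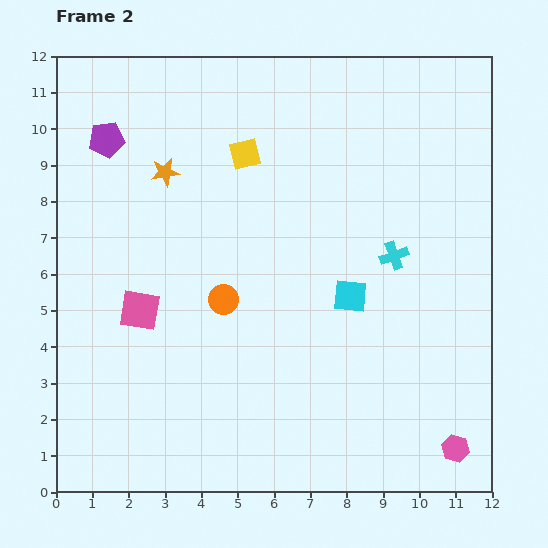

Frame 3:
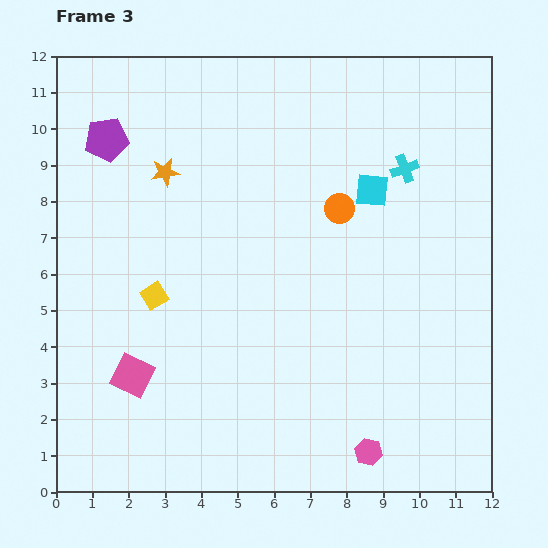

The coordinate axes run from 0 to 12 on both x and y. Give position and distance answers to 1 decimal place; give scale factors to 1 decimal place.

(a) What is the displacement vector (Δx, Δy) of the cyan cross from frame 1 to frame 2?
(0.4, 2.3)

The cyan cross was at (8.9, 4.2) in frame 1 and (9.3, 6.5) in frame 2.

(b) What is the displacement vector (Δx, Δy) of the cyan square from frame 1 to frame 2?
(0.7, 3.0)

The cyan square was at (7.4, 2.4) in frame 1 and (8.1, 5.4) in frame 2.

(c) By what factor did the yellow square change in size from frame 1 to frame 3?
0.7×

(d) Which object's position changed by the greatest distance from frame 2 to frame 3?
the yellow square

(moved 4.6; next 4.1)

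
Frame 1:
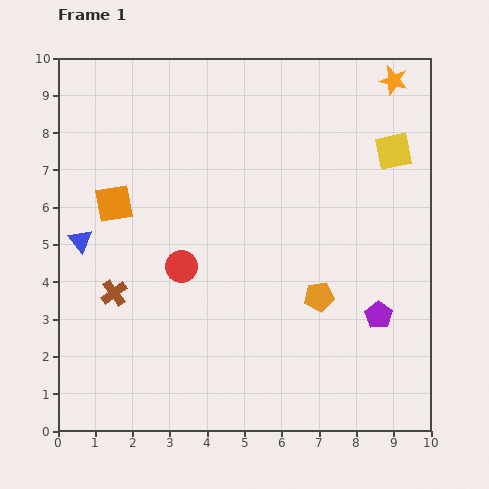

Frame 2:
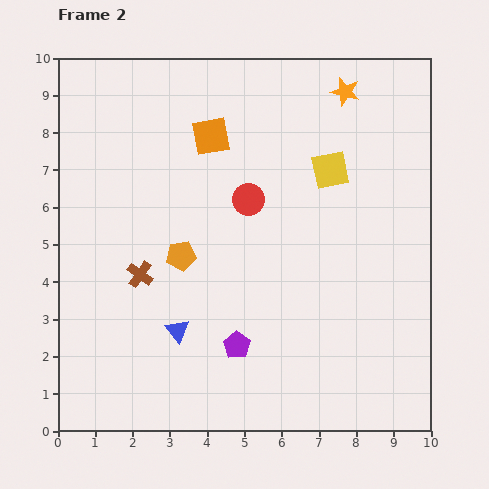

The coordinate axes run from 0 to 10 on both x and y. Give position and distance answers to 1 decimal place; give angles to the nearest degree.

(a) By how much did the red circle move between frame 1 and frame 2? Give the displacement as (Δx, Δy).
(1.8, 1.8)

The red circle was at (3.3, 4.4) in frame 1 and (5.1, 6.2) in frame 2.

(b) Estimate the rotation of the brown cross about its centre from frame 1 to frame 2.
20° counter-clockwise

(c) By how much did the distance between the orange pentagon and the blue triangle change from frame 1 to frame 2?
-4.6

Distance in frame 1: 6.6. Distance in frame 2: 2.0.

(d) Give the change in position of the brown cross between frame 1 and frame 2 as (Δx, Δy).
(0.7, 0.5)

The brown cross was at (1.5, 3.7) in frame 1 and (2.2, 4.2) in frame 2.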